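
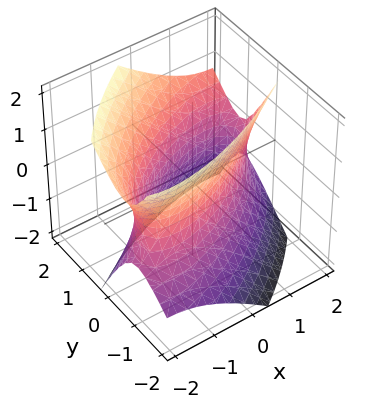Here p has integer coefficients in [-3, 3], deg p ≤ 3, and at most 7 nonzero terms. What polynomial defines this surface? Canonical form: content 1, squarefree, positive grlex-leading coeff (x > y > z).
x^2 - 2*x*y + 2*y^2 - y*z - z^2 - 2

First, degree: a generic line meets the surface in up to 2 points, so deg p = 2.
Then, from the visible intercepts: among the integer gridlines, it crosses the y-axis at y ∈ {-1, 1}; the surface avoids every integer z-axis point in the box.
Finally, putting this together gives p.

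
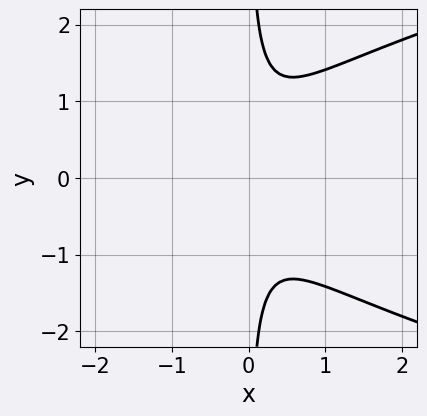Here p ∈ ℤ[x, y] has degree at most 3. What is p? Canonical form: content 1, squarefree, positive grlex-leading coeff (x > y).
deg p = 3. A generic line meets the curve in up to 3 points.
Symmetries: the y ↦ −y reflection is a symmetry, so y appears only in even powers.
From the visible intercepts: the curve avoids every integer y-axis point in the box; the curve avoids every integer x-axis point in the box.
Fitting integer coefficients to these (and the overall shape) gives p.

2*x*y^2 - 3*x^2 - 1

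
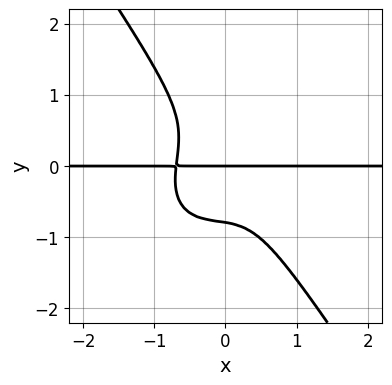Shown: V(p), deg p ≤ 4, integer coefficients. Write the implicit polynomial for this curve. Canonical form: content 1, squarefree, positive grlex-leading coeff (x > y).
1. Degree: the shape is more complex than any degree-3 curve, so deg p = 4.
2. Observable constraints: the visible x-axis segment lies entirely on the curve; it meets the y-axis at y = 0 (among the integer gridlines).
3. Putting this together gives p.

3*x^3*y - x^2*y^2 + x*y^3 + 2*y^4 + y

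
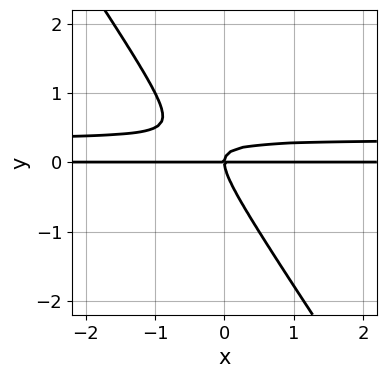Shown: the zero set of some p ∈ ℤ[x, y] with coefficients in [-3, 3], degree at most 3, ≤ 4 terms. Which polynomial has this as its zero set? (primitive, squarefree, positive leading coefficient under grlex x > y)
(a) Degree: no degree-2 curve has this shape, so deg p = 3.
(b) Checking where it meets the axes: it crosses the y-axis at the gridline y = 0; the visible x-axis segment lies entirely on the curve.
(c) Putting this together gives p.

3*x*y^2 + 2*y^3 - x*y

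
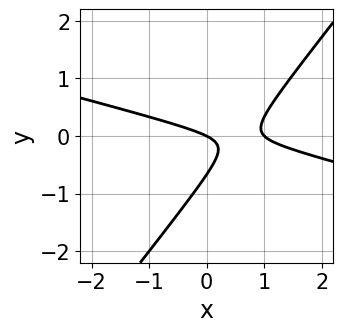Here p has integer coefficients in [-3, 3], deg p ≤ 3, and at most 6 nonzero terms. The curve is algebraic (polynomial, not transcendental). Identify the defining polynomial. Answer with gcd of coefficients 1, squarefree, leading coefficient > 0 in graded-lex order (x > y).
x^2 + 3*x*y - 3*y^2 - x - 2*y

1. The degree is 2 — no degree-1 curve has this shape.
2. Reading off the gridlines: it meets the y-axis at y = 0 (among the integer gridlines); the x-axis gridline crossings are at x ∈ {0, 1}.
3. Fitting integer coefficients to these (and the overall shape) gives p.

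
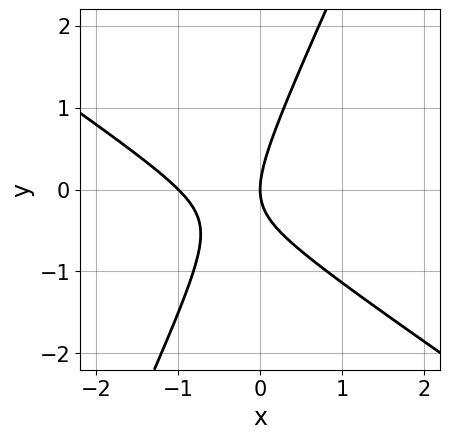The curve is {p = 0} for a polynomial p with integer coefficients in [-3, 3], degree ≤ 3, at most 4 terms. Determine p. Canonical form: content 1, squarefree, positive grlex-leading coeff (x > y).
3*x^2 + 3*x*y - 2*y^2 + 3*x

(a) deg p = 2. The shape is more complex than any degree-1 curve.
(b) From the visible intercepts: the x-axis gridline crossings are at x ∈ {-1, 0}; it crosses the y-axis at the gridline y = 0.
(c) The integer polynomial consistent with all of this is the stated p.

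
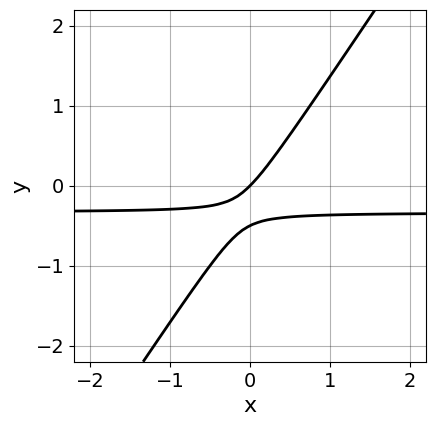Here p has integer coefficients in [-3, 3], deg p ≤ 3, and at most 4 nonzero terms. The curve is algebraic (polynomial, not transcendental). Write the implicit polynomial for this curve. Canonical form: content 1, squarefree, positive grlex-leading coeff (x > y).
3*x*y - 2*y^2 + x - y

First, the degree is 2 — no degree-1 curve has this shape.
Next, against the integer gridlines: it crosses the y-axis at the gridline y = 0; one x-axis crossing is at x = 0.
Finally, assembling these constraints gives the stated polynomial.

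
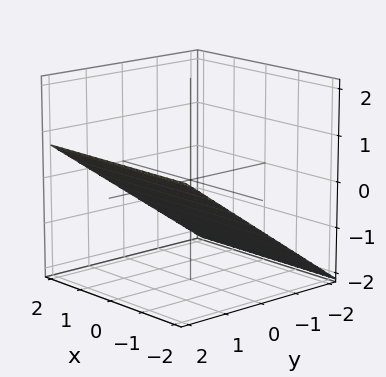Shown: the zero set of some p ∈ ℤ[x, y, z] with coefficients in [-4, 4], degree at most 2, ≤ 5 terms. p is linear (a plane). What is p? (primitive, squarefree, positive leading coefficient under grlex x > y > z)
2*y - 3*z - 2

(a) The degree is 1 — the surface is flat (a plane).
(b) Observable constraints: the surface avoids every integer x-axis point in the box; it crosses the y-axis at the gridline y = 1.
(c) Solving for integer coefficients yields p as stated.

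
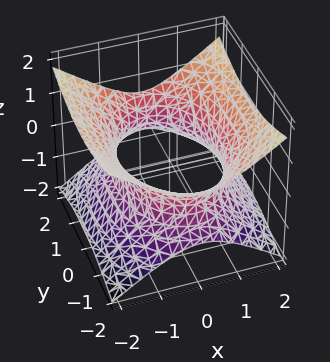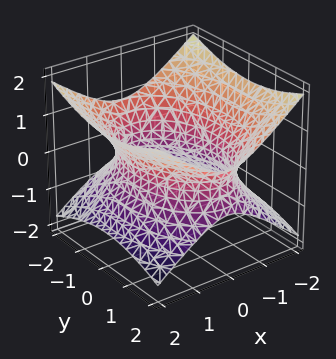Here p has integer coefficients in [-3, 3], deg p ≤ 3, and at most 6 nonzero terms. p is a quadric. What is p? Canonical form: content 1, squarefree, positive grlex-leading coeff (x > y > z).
The degree is 2 — an hourglass — one-sheet hyperboloid; a quadric.
Symmetries: mirror symmetry y ↦ −y ⇒ only even powers of y; mirror symmetry z ↦ −z ⇒ only even powers of z; mirror symmetry x ↦ −x ⇒ only even powers of x.
Checking where it meets the axes: it misses every integer gridline on the z-axis.
Assembling these constraints gives the stated polynomial.

2*x^2 + y^2 - 3*z^2 - 3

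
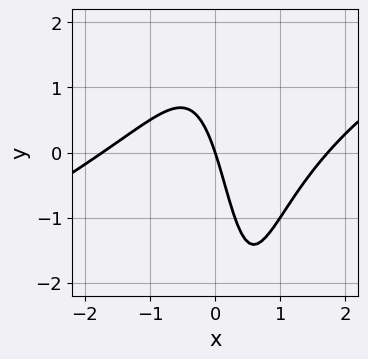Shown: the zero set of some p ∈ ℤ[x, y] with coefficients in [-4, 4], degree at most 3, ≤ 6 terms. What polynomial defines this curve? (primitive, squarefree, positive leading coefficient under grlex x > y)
First, degree: no degree-2 curve has this shape, so deg p = 3.
Next, observable constraints: it meets the y-axis at y = 0 (among the integer gridlines); it meets the x-axis at x = 0 (among the integer gridlines).
Finally, matching integer coefficients to the picture gives p.

x^3 - 2*x^2*y + x*y - 3*x - y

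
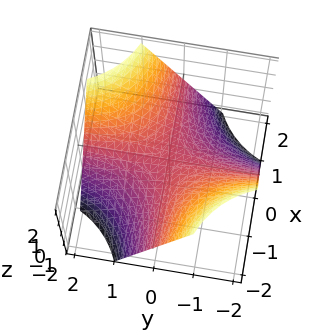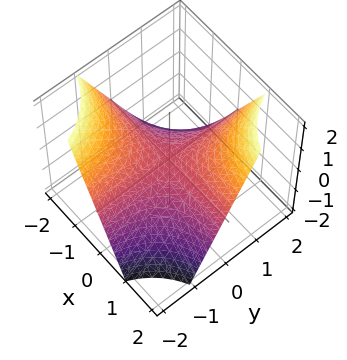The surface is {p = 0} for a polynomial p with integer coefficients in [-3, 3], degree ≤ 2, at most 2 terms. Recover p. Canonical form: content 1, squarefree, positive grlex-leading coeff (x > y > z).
First, degree: a saddle surface; a quadric, so deg p = 2.
Next, against the integer gridlines: every point of the x-axis in the box is on the surface; every point of the y-axis in the box is on the surface; it meets the z-axis at z = 0 (among the integer gridlines).
Finally, fitting integer coefficients to these (and the overall shape) gives p.

x*y - z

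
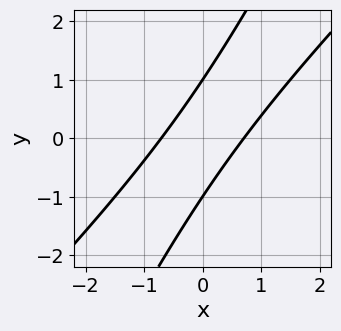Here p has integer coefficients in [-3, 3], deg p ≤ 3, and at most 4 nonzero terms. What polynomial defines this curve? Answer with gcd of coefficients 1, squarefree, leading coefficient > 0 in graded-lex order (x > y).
1. Degree: the shape is more complex than any degree-1 curve, so deg p = 2.
2. From the axis intercepts and sections: the y-axis gridline crossings are at y ∈ {-1, 1}.
3. Together with the visible shape, these determine p as stated.

2*x^2 - 3*x*y + y^2 - 1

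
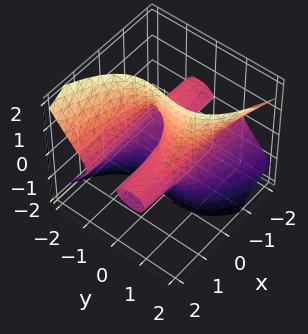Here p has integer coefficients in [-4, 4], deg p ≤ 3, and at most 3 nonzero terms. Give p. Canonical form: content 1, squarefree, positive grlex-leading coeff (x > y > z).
3*x*z^2 + 2*y^3 - 2*y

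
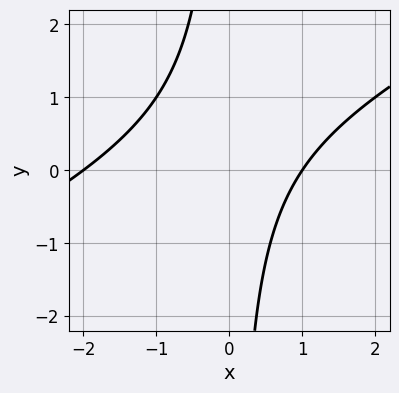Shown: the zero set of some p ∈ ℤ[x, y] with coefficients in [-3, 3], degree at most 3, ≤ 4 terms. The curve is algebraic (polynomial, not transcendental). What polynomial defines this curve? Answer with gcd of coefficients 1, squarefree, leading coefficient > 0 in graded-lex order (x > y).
(a) Degree: no degree-1 curve has this shape, so deg p = 2.
(b) Checking where it meets the axes: the x-axis gridline crossings are at x ∈ {-2, 1}; no y-intercept at any integer in the box.
(c) These observations pin down the coefficients.

x^2 - 2*x*y + x - 2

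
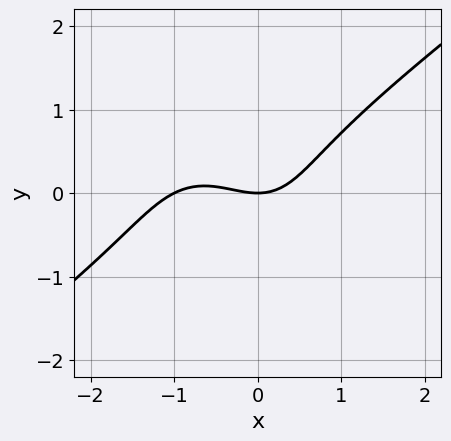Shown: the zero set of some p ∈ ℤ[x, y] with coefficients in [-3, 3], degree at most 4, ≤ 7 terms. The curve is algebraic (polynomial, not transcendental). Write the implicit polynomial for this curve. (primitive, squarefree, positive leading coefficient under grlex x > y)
2*x^3 - x^2*y - 3*y^3 + 2*x^2 - 3*y

The degree is 3 — no degree-2 curve has this shape.
Observable constraints: among the integer gridlines, it crosses the x-axis at x ∈ {-1, 0}; it crosses the y-axis at the gridline y = 0.
Fitting integer coefficients to these (and the overall shape) gives p.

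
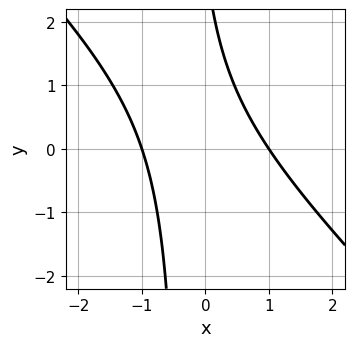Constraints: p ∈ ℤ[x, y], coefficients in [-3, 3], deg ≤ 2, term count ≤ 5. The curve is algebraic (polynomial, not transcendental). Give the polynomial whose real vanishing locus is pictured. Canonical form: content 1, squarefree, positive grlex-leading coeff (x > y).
3*x^2 + 3*x*y + y - 3

1. deg p = 2. The shape is more complex than any degree-1 curve.
2. Against the integer gridlines: the x-axis gridline crossings are at x ∈ {-1, 1}; it misses every integer gridline on the y-axis.
3. The integer polynomial consistent with all of this is the stated p.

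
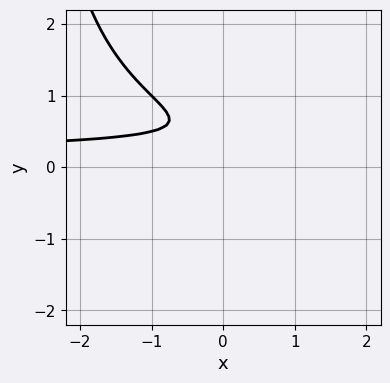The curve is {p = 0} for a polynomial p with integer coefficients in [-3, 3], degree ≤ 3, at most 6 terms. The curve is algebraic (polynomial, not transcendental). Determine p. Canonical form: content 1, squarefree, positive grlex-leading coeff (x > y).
x*y^2 + 3*y^2 - 3*y + 1

1. Degree: the shape is more complex than any degree-2 curve, so deg p = 3.
2. Reading off the gridlines: no x-intercept at any integer in the box; no y-intercept at any integer in the box.
3. These observations pin down the coefficients.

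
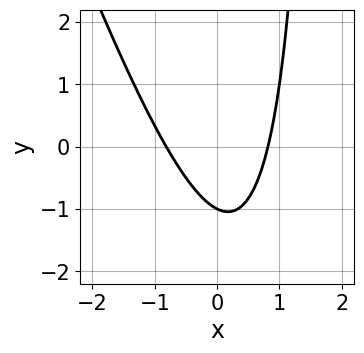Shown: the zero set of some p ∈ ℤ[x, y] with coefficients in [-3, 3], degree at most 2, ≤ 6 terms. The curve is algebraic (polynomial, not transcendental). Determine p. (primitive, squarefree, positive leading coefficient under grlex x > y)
First, the degree is 2 — a generic line meets the curve in up to 2 points.
Then, against the integer gridlines: it meets the y-axis at y = -1 (among the integer gridlines).
Finally, solving for integer coefficients yields p as stated.

3*x^2 + x*y - 2*y - 2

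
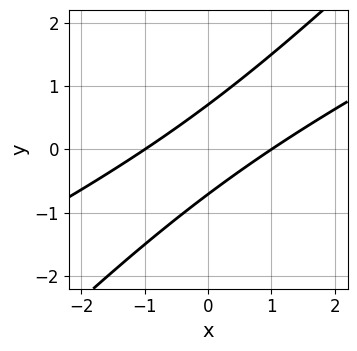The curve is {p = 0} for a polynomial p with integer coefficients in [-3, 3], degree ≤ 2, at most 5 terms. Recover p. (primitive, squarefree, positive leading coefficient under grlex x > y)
(a) Degree: the shape is more complex than any degree-1 curve, so deg p = 2.
(b) Checking where it meets the axes: among the integer gridlines, it crosses the x-axis at x ∈ {-1, 1}.
(c) Fitting integer coefficients to these (and the overall shape) gives p.

x^2 - 3*x*y + 2*y^2 - 1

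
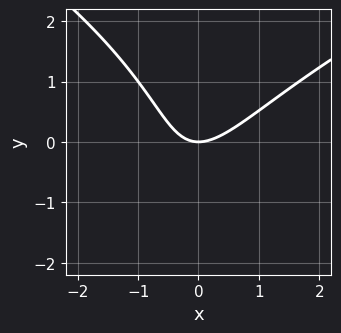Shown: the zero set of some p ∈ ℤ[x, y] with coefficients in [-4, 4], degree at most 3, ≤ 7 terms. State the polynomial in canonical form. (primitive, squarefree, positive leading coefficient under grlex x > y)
y^3 - 3*x^2 + 2*x*y + y^2 + 3*y

First, the degree is 3 — a generic line meets the curve in up to 3 points.
Then, from the visible intercepts: it crosses the y-axis at the gridline y = 0; it crosses the x-axis at the gridline x = 0.
Finally, assembling these constraints gives the stated polynomial.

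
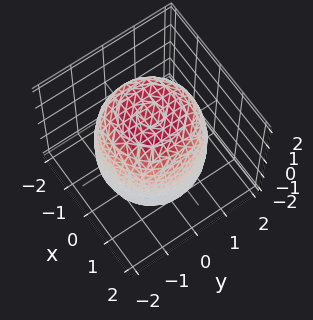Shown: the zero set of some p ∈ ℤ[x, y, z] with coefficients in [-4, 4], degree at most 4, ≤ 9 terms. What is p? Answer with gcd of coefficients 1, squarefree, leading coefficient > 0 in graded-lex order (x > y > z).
x^4 + 2*x^2*y^2 + y^4 - x^2 - y^2 + z^2 - 3

(a) The degree is 4 — the shape is more complex than any degree-3 surface.
(b) Symmetries: rotational symmetry about the z-axis ⇒ p depends on x, y only through x² + y².
(c) Against the integer gridlines: a circular section at z = 1 has radius between 1 and 2.
(d) Fitting integer coefficients to these (and the overall shape) gives p.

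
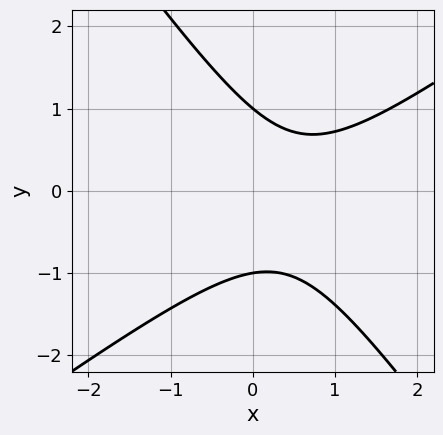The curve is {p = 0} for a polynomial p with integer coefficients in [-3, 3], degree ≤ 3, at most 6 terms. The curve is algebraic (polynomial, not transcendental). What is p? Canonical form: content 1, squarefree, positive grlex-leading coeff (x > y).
3*x^2 - 2*x*y - 3*y^2 - 3*x + 3

1. deg p = 2.
2. Reading off the gridlines: the y-axis gridline crossings are at y ∈ {-1, 1}; it misses every integer gridline on the x-axis.
3. These observations pin down the coefficients.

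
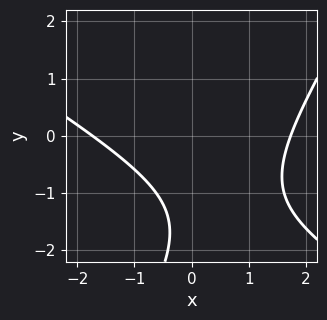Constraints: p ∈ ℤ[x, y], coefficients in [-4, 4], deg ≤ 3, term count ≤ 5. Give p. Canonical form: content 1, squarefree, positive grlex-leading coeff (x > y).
x^2 + x*y - y^2 - 3*y - 3

The degree is 2 — the shape is more complex than any degree-1 curve.
Observable constraints: it misses every integer gridline on the y-axis.
The integer polynomial consistent with all of this is the stated p.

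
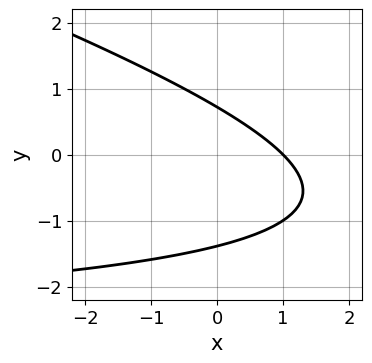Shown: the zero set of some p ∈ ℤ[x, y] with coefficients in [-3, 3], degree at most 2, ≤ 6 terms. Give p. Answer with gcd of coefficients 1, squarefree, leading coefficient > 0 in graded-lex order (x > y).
1. deg p = 2. No degree-1 curve has this shape.
2. Reading off the gridlines: one x-axis crossing is at x = 1.
3. The integer polynomial consistent with all of this is the stated p.

x*y + 3*y^2 + 3*x + 2*y - 3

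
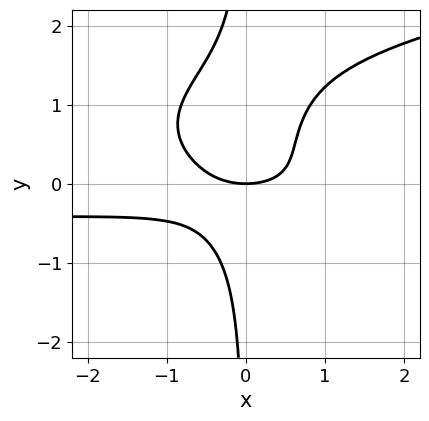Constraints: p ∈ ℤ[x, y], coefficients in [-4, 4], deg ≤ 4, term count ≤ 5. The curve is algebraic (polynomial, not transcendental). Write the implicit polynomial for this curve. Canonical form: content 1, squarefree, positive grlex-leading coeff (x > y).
First, the degree is 4 — the shape is more complex than any degree-3 curve.
Next, against the integer gridlines: it meets the y-axis at y = 0 (among the integer gridlines); it crosses the x-axis at the gridline x = 0.
Finally, solving for integer coefficients yields p as stated.

3*x*y^3 - 2*x^2*y - 3*x*y^2 - x^2 + 2*y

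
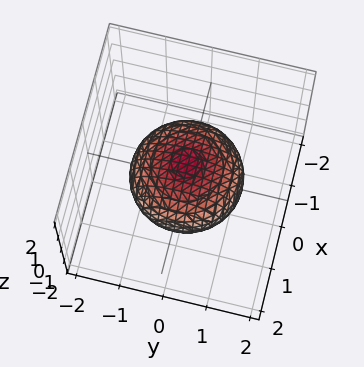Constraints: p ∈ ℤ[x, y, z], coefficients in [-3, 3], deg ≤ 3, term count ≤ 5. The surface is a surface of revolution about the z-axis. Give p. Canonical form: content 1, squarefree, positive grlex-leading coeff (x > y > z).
deg p = 2.
By symmetry, the z-axis is an axis of rotation, so x and y enter only as x² + y².
Reading off the gridlines: among the integer gridlines, it crosses the z-axis at z ∈ {-1, 1}; a circular section at z = 0 has radius between 1 and 2.
Matching integer coefficients to the picture gives p.

2*x^2 + 2*y^2 + 3*z^2 - 3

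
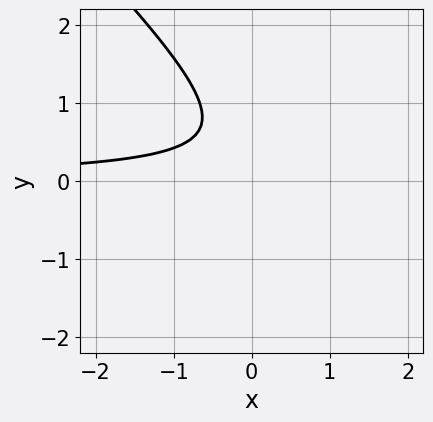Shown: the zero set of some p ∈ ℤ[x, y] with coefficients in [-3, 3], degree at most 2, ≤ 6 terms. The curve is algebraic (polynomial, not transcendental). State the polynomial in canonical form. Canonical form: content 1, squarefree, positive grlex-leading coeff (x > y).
1. The degree is 2 — a generic line meets the curve in up to 2 points.
2. From the axis intercepts and sections: the curve avoids every integer y-axis point in the box; no x-intercept at any integer in the box.
3. Together with the visible shape, these determine p as stated.

3*x*y + 3*y^2 - 3*y + 2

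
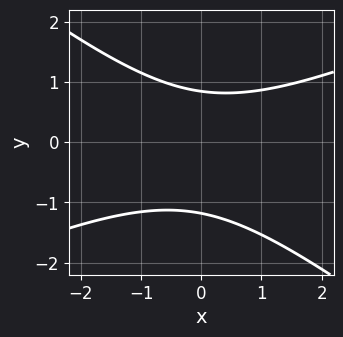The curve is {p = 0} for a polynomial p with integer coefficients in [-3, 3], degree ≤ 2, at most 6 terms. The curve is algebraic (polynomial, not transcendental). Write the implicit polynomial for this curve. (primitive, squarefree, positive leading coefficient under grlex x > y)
x^2 - x*y - 3*y^2 - y + 3

1. Degree: the shape is more complex than any degree-1 curve, so deg p = 2.
2. Against the integer gridlines: no x-intercept at any integer in the box.
3. Together with the visible shape, these determine p as stated.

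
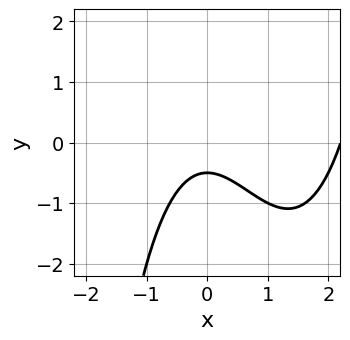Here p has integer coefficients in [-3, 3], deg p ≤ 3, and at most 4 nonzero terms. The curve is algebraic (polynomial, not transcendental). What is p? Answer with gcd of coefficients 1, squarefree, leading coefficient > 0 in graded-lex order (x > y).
x^3 - 2*x^2 - 2*y - 1

The degree is 3 — a generic line meets the curve in up to 3 points.
From the visible intercepts: no x-intercept at any integer in the box.
Matching integer coefficients to the picture gives p.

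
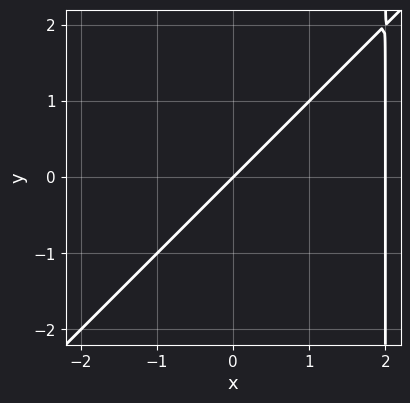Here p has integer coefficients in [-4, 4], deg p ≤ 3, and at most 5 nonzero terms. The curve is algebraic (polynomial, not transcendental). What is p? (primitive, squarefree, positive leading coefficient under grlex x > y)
(a) Degree: the shape is more complex than any degree-1 curve, so deg p = 2.
(b) Observable constraints: it meets the y-axis at y = 0 (among the integer gridlines); among the integer gridlines, it crosses the x-axis at x ∈ {0, 2}.
(c) Putting this together gives p.

x^2 - x*y - 2*x + 2*y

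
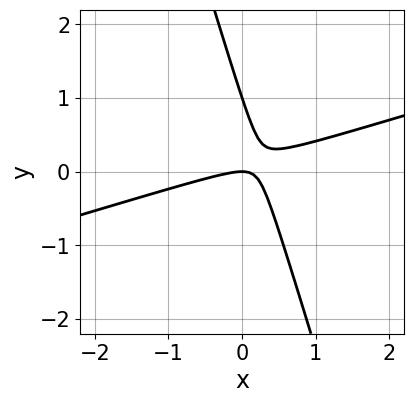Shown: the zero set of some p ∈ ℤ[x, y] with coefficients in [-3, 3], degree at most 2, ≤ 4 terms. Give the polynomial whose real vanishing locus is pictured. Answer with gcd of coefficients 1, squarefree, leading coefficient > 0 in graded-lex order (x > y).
x^2 - 3*x*y - y^2 + y

The degree is 2 — a generic line meets the curve in up to 2 points.
Observable constraints: among the integer gridlines, it crosses the y-axis at y ∈ {0, 1}; it crosses the x-axis at the gridline x = 0.
Fitting integer coefficients to these (and the overall shape) gives p.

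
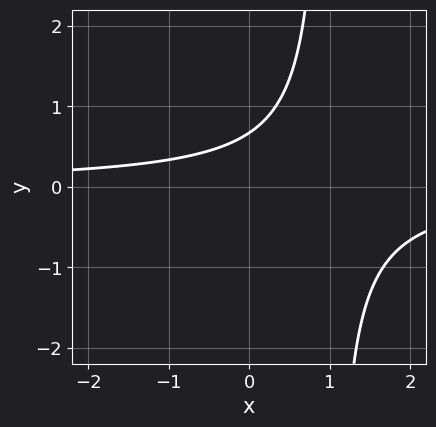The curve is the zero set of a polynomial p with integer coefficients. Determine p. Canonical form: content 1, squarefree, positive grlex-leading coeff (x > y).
The degree is 2 — no degree-1 curve has this shape.
From the visible intercepts: the curve avoids every integer x-axis point in the box.
Putting this together gives p.

3*x*y - 3*y + 2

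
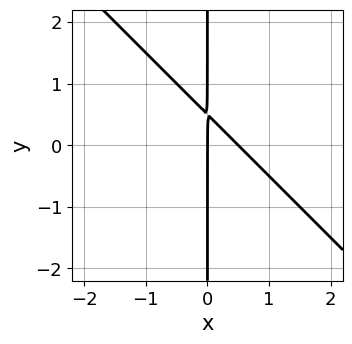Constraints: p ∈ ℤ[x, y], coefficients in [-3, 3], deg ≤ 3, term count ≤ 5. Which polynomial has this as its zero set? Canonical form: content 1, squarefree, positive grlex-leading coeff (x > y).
2*x^2 + 2*x*y - x

(a) Degree: the shape is more complex than any degree-1 curve, so deg p = 2.
(b) From the axis intercepts and sections: one x-axis crossing is at x = 0; every point of the y-axis in the box is on the curve.
(c) Assembling these constraints gives the stated polynomial.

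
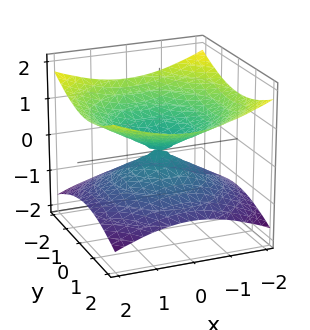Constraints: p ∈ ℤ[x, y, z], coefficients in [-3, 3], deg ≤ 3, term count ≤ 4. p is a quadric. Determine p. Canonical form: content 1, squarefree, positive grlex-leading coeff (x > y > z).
deg p = 2. A double cone through the origin; a quadric.
Symmetries: it's symmetric under z → −z, forcing even powers of z; every cross-section ⟂ z is a circle, so x, y appear only via x² + y².
Observable constraints: one z-axis crossing is at z = 0; a circular section at z = 1 has radius between 1 and 2; one x-axis crossing is at x = 0.
The integer polynomial consistent with all of this is the stated p.

x^2 + y^2 - 3*z^2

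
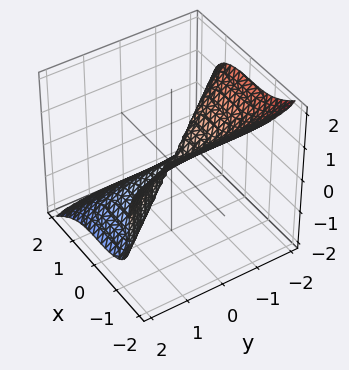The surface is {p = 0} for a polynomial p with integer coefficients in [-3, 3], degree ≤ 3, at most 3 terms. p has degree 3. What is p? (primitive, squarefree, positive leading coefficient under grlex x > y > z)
First, deg p = 3.
Next, reading off the gridlines: it meets the y-axis at y = 0 (among the integer gridlines); it meets the x-axis at x = 0 (among the integer gridlines); it crosses the z-axis at the gridline z = 0.
Finally, fitting integer coefficients to these (and the overall shape) gives p.

3*x^3 + y^3 + 3*z^3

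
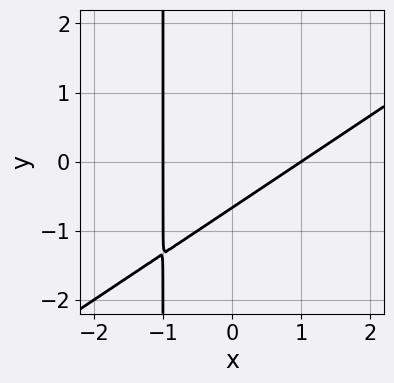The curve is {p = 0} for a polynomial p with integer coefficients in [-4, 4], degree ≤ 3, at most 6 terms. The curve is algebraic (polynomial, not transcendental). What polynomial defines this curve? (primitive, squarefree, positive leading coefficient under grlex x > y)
1. The degree is 2 — the shape is more complex than any degree-1 curve.
2. From the axis intercepts and sections: among the integer gridlines, it crosses the x-axis at x ∈ {-1, 1}.
3. The integer polynomial consistent with all of this is the stated p.

2*x^2 - 3*x*y - 3*y - 2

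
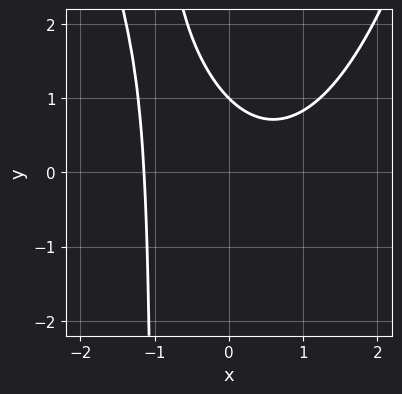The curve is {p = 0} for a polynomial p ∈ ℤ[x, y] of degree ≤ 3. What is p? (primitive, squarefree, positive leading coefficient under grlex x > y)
First, the degree is 3 — no degree-2 curve has this shape.
Next, reading off the gridlines: it crosses the y-axis at the gridline y = 1.
Finally, these observations pin down the coefficients.

2*x^3 - 3*x*y - 3*y + 3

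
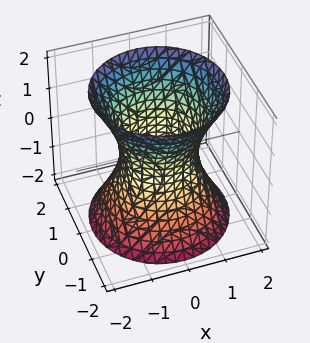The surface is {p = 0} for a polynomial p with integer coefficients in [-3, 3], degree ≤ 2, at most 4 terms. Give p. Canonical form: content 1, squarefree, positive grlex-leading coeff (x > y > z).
deg p = 2. An hourglass — one-sheet hyperboloid; a quadric.
Symmetries: it's symmetric under z → −z, forcing even powers of z; the surface is invariant under rotation about z: p = q(x² + y², z).
Reading off the gridlines: among the integer gridlines, it crosses the x-axis at x ∈ {-1, 1}; a circular section at z = 0 has radius exactly 1.
Solving for integer coefficients yields p as stated. Check: (0, -1, 0) on the y-axis lies on the surface, and p(0, -1, 0) = 0. ✓

2*x^2 + 2*y^2 - z^2 - 2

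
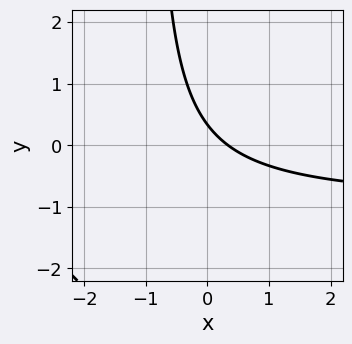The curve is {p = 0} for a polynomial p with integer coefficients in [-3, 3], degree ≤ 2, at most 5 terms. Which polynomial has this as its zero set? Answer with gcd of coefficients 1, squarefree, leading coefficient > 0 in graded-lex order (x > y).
3*x*y + 3*x + 3*y - 1

1. The degree is 2 — a generic line meets the curve in up to 2 points.
2. Putting this together gives p.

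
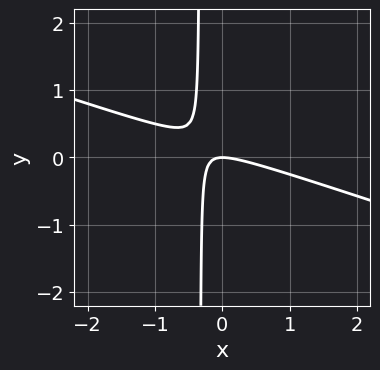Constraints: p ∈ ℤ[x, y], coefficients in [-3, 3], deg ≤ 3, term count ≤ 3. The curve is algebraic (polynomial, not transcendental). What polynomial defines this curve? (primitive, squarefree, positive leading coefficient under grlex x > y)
x^2 + 3*x*y + y

First, deg p = 2.
Next, checking where it meets the axes: it crosses the x-axis at the gridline x = 0; one y-axis crossing is at y = 0.
Finally, the integer polynomial consistent with all of this is the stated p.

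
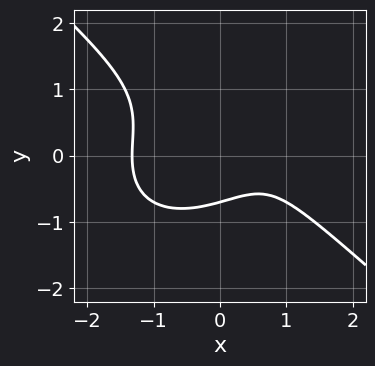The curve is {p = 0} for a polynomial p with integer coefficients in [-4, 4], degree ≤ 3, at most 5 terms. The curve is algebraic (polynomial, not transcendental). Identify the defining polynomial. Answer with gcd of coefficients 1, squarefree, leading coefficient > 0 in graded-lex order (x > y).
First, deg p = 3.
Finally, putting this together gives p.

2*x^3 + 3*y^3 - 2*y^2 - 2*x + 2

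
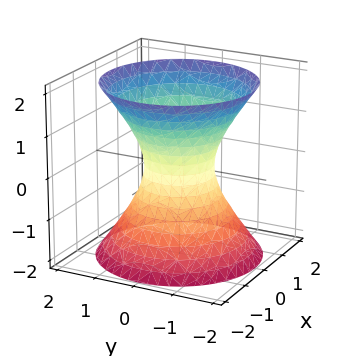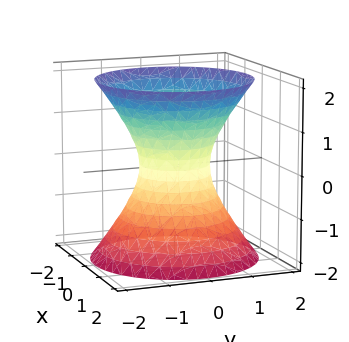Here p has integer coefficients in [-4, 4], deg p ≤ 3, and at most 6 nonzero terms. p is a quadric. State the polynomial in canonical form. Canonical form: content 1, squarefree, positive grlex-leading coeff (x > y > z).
First, degree: an hourglass — one-sheet hyperboloid; a quadric, so deg p = 2.
Next, by symmetry, the z-axis is an axis of rotation, so x and y enter only as x² + y²; the z ↦ −z reflection is a symmetry, so z appears only in even powers.
Then, reading off the gridlines: the surface avoids every integer z-axis point in the box; a circular section at z = -1 has radius between 1 and 2.
Finally, assembling these constraints gives the stated polynomial.

3*x^2 + 3*y^2 - 2*z^2 - 2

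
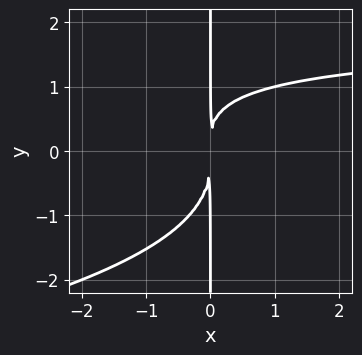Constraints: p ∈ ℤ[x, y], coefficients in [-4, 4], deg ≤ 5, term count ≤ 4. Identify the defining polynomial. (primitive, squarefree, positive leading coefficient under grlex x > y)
1. deg p = 4. A generic line meets the curve in up to 4 points.
2. Observable constraints: the visible y-axis segment lies entirely on the curve.
3. Matching integer coefficients to the picture gives p.

x*y^3 + x^2*y - 2*x^2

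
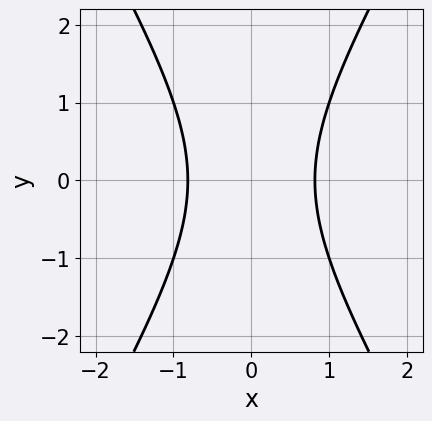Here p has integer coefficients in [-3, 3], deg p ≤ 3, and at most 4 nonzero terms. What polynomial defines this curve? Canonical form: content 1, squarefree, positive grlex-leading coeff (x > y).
First, deg p = 2.
Next, symmetries: mirror symmetry y ↦ −y ⇒ only even powers of y; it's symmetric under x → −x, forcing even powers of x.
Then, from the axis intercepts and sections: no y-intercept at any integer in the box.
Finally, putting this together gives p.

3*x^2 - y^2 - 2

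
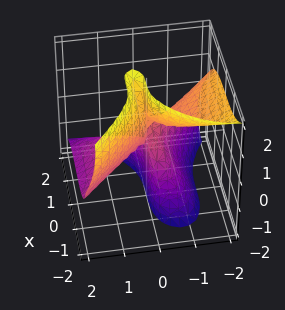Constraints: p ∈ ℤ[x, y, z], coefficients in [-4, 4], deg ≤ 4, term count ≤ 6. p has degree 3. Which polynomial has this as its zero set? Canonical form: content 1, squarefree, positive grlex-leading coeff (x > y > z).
2*x^3 + 2*y^3 + 3*y^2*z - 2*y*z^2 + 2*y*z

1. Degree: no degree-2 surface has this shape, so deg p = 3.
2. From the visible intercepts: it crosses the y-axis at the gridline y = 0; every point of the z-axis in the box is on the surface; one x-axis crossing is at x = 0.
3. These observations pin down the coefficients.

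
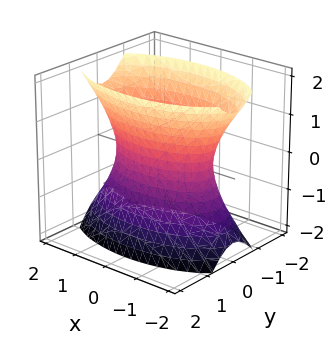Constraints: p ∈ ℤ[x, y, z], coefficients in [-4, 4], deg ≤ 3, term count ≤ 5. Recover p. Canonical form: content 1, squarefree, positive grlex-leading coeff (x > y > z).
First, the degree is 2 — an hourglass — one-sheet hyperboloid; a quadric.
Next, symmetries: it's symmetric under z → −z, forcing even powers of z; it's symmetric under y → −y, forcing even powers of y; mirror symmetry x ↦ −x ⇒ only even powers of x.
Then, from the axis intercepts and sections: it misses every integer gridline on the z-axis.
Finally, the integer polynomial consistent with all of this is the stated p.

x^2 + 3*y^2 - z^2 - 2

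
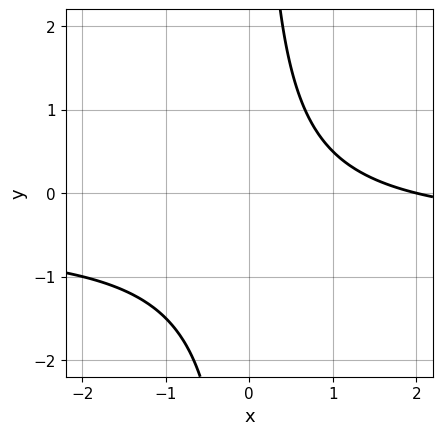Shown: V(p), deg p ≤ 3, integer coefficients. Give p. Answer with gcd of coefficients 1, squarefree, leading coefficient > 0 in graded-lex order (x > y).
2*x*y + x - 2

(a) deg p = 2. No degree-1 curve has this shape.
(b) Reading off the gridlines: the curve avoids every integer y-axis point in the box; one x-axis crossing is at x = 2.
(c) These observations pin down the coefficients.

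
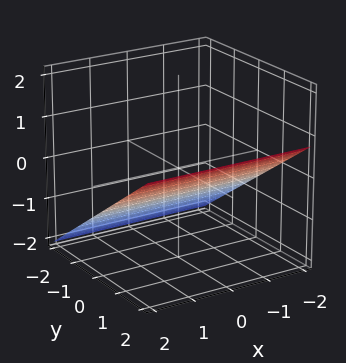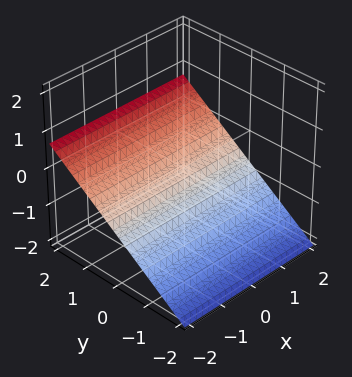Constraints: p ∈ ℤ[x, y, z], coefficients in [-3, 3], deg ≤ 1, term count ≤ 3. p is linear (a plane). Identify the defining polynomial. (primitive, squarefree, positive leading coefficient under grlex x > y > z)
First, degree: the surface is flat (a plane), so deg p = 1.
Then, against the integer gridlines: it misses every integer gridline on the x-axis; it meets the y-axis at y = 1 (among the integer gridlines).
Finally, the integer polynomial consistent with all of this is the stated p.

2*y - 3*z - 2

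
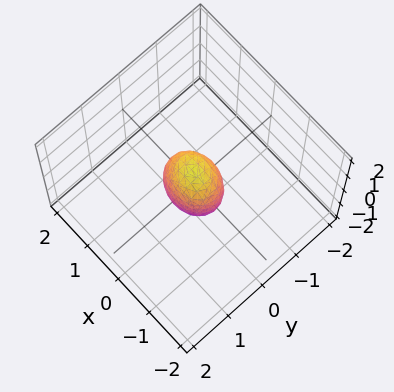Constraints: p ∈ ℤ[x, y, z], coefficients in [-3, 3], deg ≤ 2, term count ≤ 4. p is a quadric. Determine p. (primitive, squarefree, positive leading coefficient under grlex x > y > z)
2*x^2 + 3*y^2 + z^2 - 1

(a) The degree is 2 — bounded and convex; a quadric.
(b) Symmetries: the x ↦ −x reflection is a symmetry, so x appears only in even powers; the y ↦ −y reflection is a symmetry, so y appears only in even powers; the z ↦ −z reflection is a symmetry, so z appears only in even powers.
(c) From the axis intercepts and sections: the z-axis gridline crossings are at z ∈ {-1, 1}.
(d) Matching integer coefficients to the picture gives p.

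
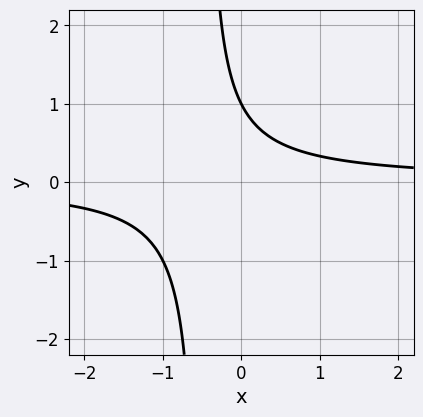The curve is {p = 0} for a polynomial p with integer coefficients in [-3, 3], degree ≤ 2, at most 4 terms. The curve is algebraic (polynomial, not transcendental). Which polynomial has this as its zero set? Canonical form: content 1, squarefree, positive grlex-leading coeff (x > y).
2*x*y + y - 1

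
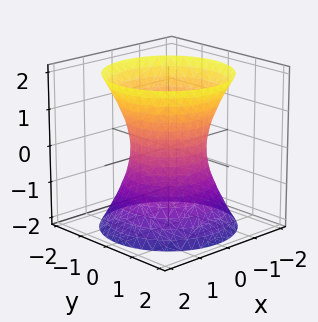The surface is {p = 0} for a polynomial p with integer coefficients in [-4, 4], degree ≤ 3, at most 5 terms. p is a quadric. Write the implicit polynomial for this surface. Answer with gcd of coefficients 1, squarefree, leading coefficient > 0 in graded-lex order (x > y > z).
2*x^2 + 2*y^2 - z^2 - 2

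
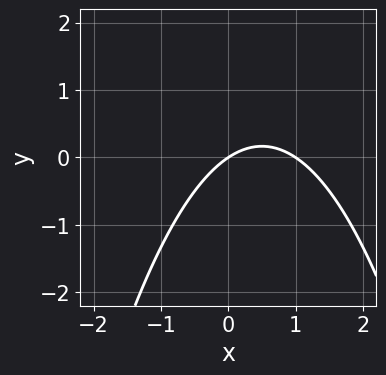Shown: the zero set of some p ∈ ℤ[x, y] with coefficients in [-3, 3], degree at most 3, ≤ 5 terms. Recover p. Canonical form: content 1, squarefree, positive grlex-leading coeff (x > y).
deg p = 2. A generic line meets the curve in up to 2 points.
Against the integer gridlines: the x-axis gridline crossings are at x ∈ {0, 1}; it crosses the y-axis at the gridline y = 0.
Putting this together gives p.

2*x^2 - 2*x + 3*y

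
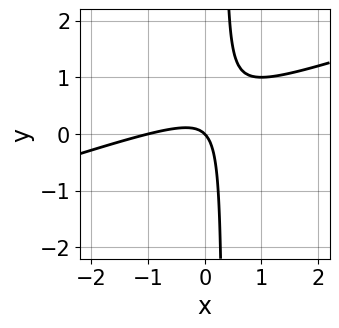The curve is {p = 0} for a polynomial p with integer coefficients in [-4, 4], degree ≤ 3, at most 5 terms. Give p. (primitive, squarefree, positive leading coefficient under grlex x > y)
(a) Degree: no degree-1 curve has this shape, so deg p = 2.
(b) Checking where it meets the axes: one y-axis crossing is at y = 0; among the integer gridlines, it crosses the x-axis at x ∈ {-1, 0}.
(c) Together with the visible shape, these determine p as stated.

x^2 - 3*x*y + x + y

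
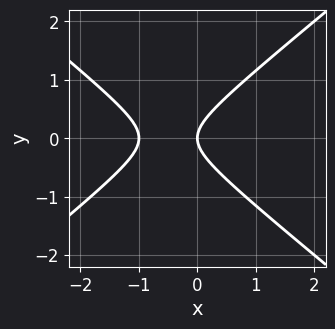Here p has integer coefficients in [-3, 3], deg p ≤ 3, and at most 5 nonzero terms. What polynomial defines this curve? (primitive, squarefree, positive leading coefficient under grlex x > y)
2*x^2 - 3*y^2 + 2*x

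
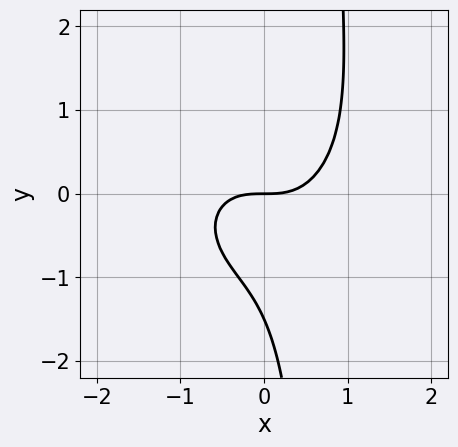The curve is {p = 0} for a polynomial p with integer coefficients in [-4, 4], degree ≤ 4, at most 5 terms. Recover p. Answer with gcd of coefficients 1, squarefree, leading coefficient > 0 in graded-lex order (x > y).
3*x^3 + 3*x*y^2 - 2*y^2 - 3*y

(a) Degree: a generic line meets the curve in up to 3 points, so deg p = 3.
(b) From the visible intercepts: one x-axis crossing is at x = 0; it crosses the y-axis at the gridline y = 0.
(c) Matching integer coefficients to the picture gives p.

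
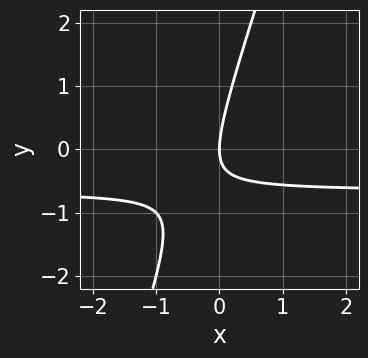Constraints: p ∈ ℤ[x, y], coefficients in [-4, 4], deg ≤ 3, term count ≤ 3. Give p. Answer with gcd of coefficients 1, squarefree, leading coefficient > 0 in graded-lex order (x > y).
The degree is 2 — the shape is more complex than any degree-1 curve.
Checking where it meets the axes: one x-axis crossing is at x = 0; it meets the y-axis at y = 0 (among the integer gridlines).
Assembling these constraints gives the stated polynomial.

3*x*y - y^2 + 2*x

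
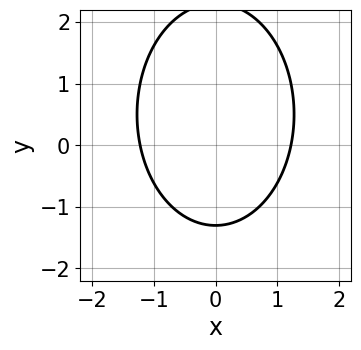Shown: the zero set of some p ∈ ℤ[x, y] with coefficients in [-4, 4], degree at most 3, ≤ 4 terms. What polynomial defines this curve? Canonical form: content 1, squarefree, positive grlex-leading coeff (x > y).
(a) The degree is 2 — the shape is more complex than any degree-1 curve.
(b) Symmetries: it's symmetric under x → −x, forcing even powers of x.
(c) These observations pin down the coefficients.

2*x^2 + y^2 - y - 3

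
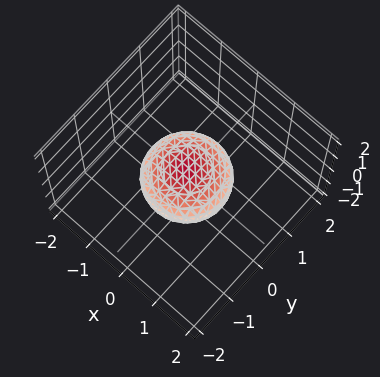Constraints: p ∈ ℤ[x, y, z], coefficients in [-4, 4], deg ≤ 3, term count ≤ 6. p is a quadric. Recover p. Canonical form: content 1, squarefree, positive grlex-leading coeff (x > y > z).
x^2 + y^2 + 2*z^2 - 1

(a) The degree is 2 — bounded and convex; a quadric.
(b) Symmetries: the surface is invariant under rotation about z: p = q(x² + y², z); mirror symmetry z ↦ −z ⇒ only even powers of z.
(c) From the visible intercepts: among the integer gridlines, it crosses the x-axis at x ∈ {-1, 1}; a circular section at z = 0 has radius exactly 1.
(d) Putting this together gives p.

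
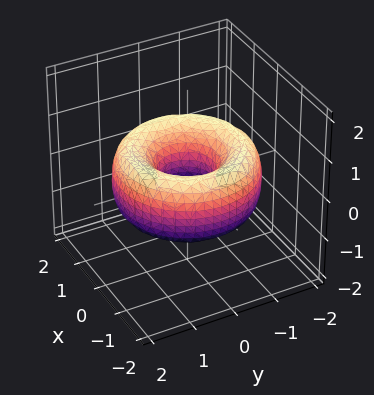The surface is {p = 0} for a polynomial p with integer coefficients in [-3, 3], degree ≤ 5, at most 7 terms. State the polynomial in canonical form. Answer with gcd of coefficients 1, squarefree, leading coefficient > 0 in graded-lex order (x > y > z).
x^4 + 2*x^2*y^2 + y^4 - 3*x^2 - 3*y^2 + 2*z^2 + 1

Degree: a generic line meets the surface in up to 4 points, so deg p = 4.
Symmetries: rotational symmetry about the z-axis ⇒ p depends on x, y only through x² + y².
Against the integer gridlines: it misses every integer gridline on the z-axis; a circular section at z = 0 has radius between 0 and 1.
Fitting integer coefficients to these (and the overall shape) gives p.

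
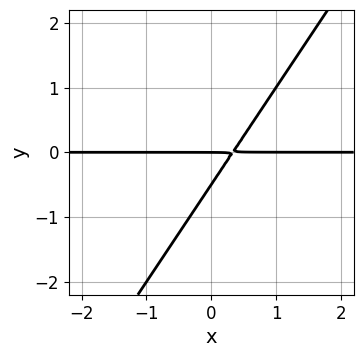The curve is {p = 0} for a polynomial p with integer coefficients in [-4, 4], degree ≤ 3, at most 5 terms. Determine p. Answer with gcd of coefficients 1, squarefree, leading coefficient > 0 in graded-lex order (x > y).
1. Degree: a generic line meets the curve in up to 2 points, so deg p = 2.
2. Checking where it meets the axes: one y-axis crossing is at y = 0; every point of the x-axis in the box is on the curve.
3. These observations pin down the coefficients.

3*x*y - 2*y^2 - y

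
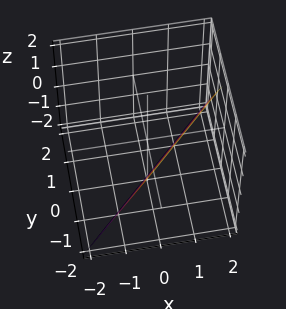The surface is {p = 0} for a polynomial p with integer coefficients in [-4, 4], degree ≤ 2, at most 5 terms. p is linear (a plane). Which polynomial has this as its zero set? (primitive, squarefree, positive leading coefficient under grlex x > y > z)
Degree: every cross-section is a straight line — this is a plane, so deg p = 1.
Checking where it meets the axes: it meets the z-axis at z = -2 (among the integer gridlines); it crosses the x-axis at the gridline x = 1.
Matching integer coefficients to the picture gives p. Check: (0, -1, 0) on the y-axis lies on the surface, and p(0, -1, 0) = 0. ✓

2*x - 2*y - z - 2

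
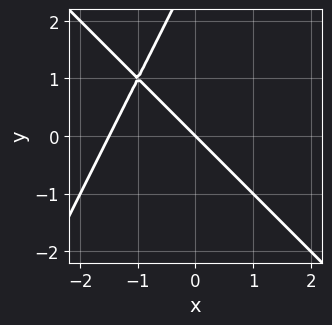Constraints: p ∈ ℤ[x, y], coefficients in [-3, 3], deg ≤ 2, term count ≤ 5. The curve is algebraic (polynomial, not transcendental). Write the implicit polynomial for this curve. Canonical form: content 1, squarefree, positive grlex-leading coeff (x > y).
2*x^2 + x*y - y^2 + 3*x + 3*y

First, the degree is 2 — no degree-1 curve has this shape.
Next, from the visible intercepts: it meets the x-axis at x = 0 (among the integer gridlines); it meets the y-axis at y = 0 (among the integer gridlines).
Finally, together with the visible shape, these determine p as stated.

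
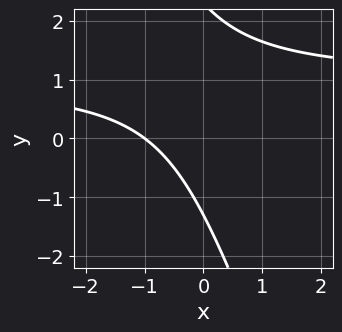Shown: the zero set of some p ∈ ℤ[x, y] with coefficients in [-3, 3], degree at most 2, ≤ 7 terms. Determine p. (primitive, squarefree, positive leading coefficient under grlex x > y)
3*x*y + y^2 - 3*x - y - 3

(a) Degree: a generic line meets the curve in up to 2 points, so deg p = 2.
(b) Reading off the gridlines: it meets the x-axis at x = -1 (among the integer gridlines).
(c) The integer polynomial consistent with all of this is the stated p.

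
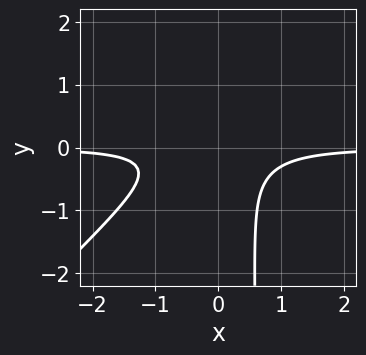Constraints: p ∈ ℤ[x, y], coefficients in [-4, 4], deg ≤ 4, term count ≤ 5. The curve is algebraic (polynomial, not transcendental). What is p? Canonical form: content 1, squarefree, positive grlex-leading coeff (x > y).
3*x^2*y - 3*x*y^2 + 2*y^2 + 1

(a) Degree: a generic line meets the curve in up to 3 points, so deg p = 3.
(b) From the visible intercepts: it misses every integer gridline on the y-axis; no x-intercept at any integer in the box.
(c) Putting this together gives p.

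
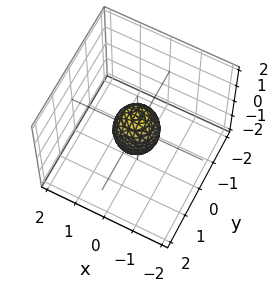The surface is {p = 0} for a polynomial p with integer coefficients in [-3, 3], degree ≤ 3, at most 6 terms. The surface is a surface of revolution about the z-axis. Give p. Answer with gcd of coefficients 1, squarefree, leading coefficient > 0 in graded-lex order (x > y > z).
2*x^2 + 2*y^2 + z^2 - 1

First, deg p = 2. A generic line meets the surface in up to 2 points.
Then, symmetries: rotational symmetry about the z-axis ⇒ p depends on x, y only through x² + y².
Next, checking where it meets the axes: the z-axis gridline crossings are at z ∈ {-1, 1}; a circular section at z = 0 has radius between 0 and 1.
Finally, together with the visible shape, these determine p as stated.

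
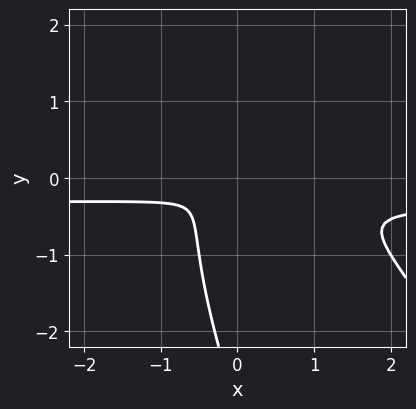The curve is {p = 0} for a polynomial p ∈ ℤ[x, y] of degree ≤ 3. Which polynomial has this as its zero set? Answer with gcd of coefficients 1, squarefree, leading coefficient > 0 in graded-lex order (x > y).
3*x^2*y + 3*x*y^2 + y^3 + x^2 + 3*y^2

deg p = 3. No degree-2 curve has this shape.
The integer polynomial consistent with all of this is the stated p.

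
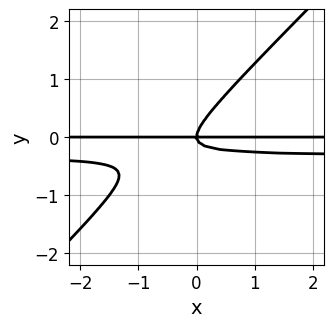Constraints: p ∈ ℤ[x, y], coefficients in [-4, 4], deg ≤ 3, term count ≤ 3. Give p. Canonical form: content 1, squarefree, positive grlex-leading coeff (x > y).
3*x*y^2 - 3*y^3 + x*y

1. The degree is 3 — no degree-2 curve has this shape.
2. From the visible intercepts: the visible x-axis segment lies entirely on the curve; one y-axis crossing is at y = 0.
3. Together with the visible shape, these determine p as stated.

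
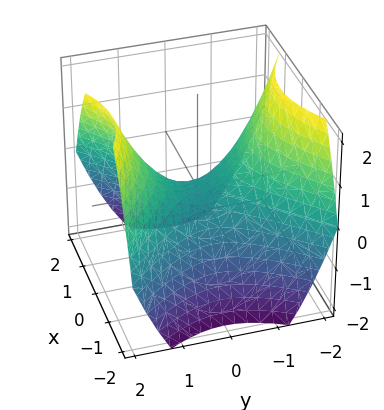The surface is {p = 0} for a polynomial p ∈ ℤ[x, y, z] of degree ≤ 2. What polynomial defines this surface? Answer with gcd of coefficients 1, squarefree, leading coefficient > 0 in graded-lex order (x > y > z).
First, the degree is 2 — a hyperbolic paraboloid; a quadric.
Then, symmetries: it's symmetric under x → −x, forcing even powers of x; the y ↦ −y reflection is a symmetry, so y appears only in even powers.
Next, against the integer gridlines: one y-axis crossing is at y = 0; one z-axis crossing is at z = 0; one x-axis crossing is at x = 0.
Finally, assembling these constraints gives the stated polynomial.

2*x^2 - 2*y^2 + 3*z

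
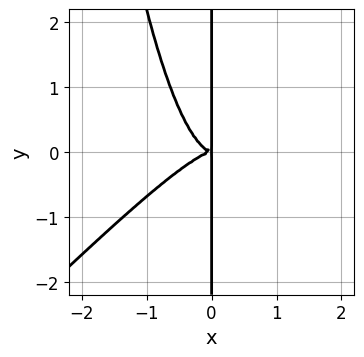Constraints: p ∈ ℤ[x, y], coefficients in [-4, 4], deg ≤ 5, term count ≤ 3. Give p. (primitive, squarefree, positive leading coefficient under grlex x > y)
3*x^4 - 3*x^3*y + 2*x*y^2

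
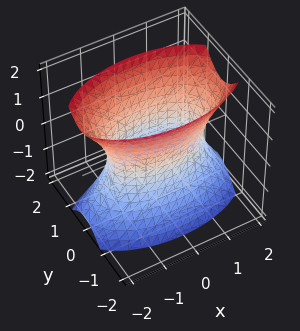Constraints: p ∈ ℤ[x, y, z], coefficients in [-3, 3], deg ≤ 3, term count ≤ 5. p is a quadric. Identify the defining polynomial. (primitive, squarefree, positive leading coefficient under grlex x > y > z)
1. Degree: one connected sheet with a waist; a quadric, so deg p = 2.
2. Symmetries: it's symmetric under z → −z, forcing even powers of z; the x ↦ −x reflection is a symmetry, so x appears only in even powers; it's symmetric under y → −y, forcing even powers of y.
3. Observable constraints: the surface avoids every integer z-axis point in the box.
4. Fitting integer coefficients to these (and the overall shape) gives p.

x^2 + 3*y^2 - z^2 - 2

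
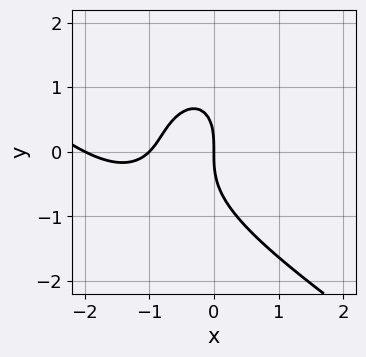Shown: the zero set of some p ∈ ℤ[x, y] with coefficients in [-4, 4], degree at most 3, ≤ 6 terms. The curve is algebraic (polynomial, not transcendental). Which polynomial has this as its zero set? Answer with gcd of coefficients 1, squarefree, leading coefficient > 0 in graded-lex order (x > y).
(a) The degree is 3 — the shape is more complex than any degree-2 curve.
(b) From the visible intercepts: among the integer gridlines, it crosses the x-axis at x ∈ {-2, -1, 0}; it meets the y-axis at y = 0 (among the integer gridlines).
(c) Putting this together gives p.

x^3 + x^2*y + y^3 + 3*x^2 + 2*x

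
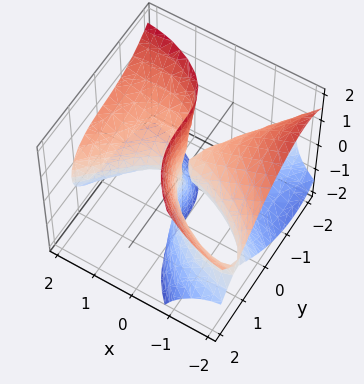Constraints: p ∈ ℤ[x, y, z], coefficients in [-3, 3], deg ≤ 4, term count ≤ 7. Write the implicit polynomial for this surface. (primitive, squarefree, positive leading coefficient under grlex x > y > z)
x^3 + x^2*y - 3*x*z^2 - 2*y^3 - 3*x*y

deg p = 3.
Against the integer gridlines: the visible z-axis segment lies entirely on the surface; it meets the y-axis at y = 0 (among the integer gridlines).
Fitting integer coefficients to these (and the overall shape) gives p.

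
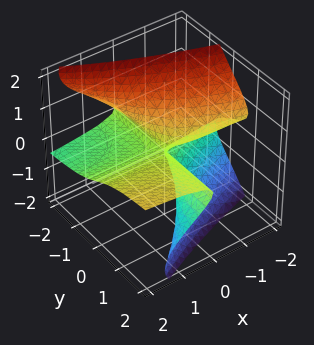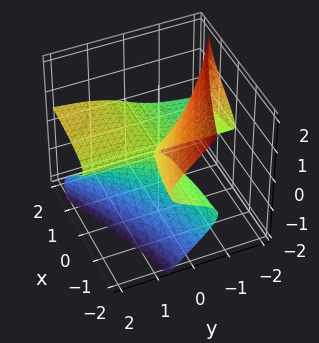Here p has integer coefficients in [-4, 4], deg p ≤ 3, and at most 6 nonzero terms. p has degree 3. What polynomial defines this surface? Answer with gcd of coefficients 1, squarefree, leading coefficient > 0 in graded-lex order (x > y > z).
3*y*z^2 + 2*z^3 - x*y + 2*x*z

The degree is 3 — the shape is more complex than any degree-2 surface.
Reading off the gridlines: one z-axis crossing is at z = 0; every point of the y-axis in the box is on the surface; the visible x-axis segment lies entirely on the surface.
Together with the visible shape, these determine p as stated.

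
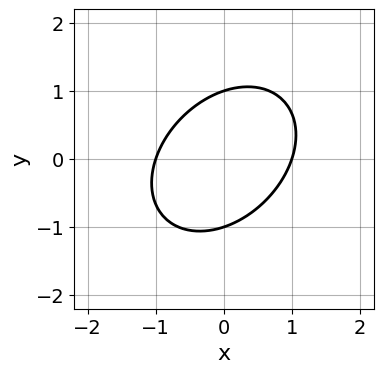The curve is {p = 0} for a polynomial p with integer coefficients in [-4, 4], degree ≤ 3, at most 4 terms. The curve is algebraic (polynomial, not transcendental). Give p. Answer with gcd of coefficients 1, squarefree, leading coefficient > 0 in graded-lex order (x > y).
3*x^2 - 2*x*y + 3*y^2 - 3

(a) deg p = 2. No degree-1 curve has this shape.
(b) From the axis intercepts and sections: among the integer gridlines, it crosses the x-axis at x ∈ {-1, 1}; the y-axis gridline crossings are at y ∈ {-1, 1}.
(c) Putting this together gives p.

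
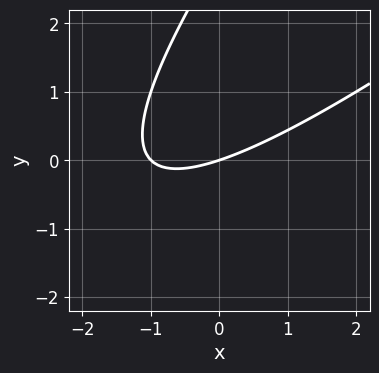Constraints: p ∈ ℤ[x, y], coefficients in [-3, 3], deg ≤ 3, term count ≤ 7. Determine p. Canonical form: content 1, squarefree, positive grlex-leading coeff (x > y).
x^2 - 2*x*y + y^2 + x - 3*y

(a) Degree: the shape is more complex than any degree-1 curve, so deg p = 2.
(b) From the visible intercepts: the x-axis gridline crossings are at x ∈ {-1, 0}; it crosses the y-axis at the gridline y = 0.
(c) Together with the visible shape, these determine p as stated.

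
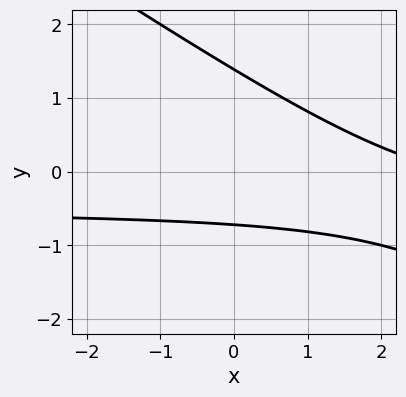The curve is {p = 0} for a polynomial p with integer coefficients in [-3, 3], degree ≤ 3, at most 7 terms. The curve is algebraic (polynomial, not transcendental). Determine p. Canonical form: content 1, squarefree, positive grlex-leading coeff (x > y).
2*x*y + 3*y^2 + x - 2*y - 3

Degree: no degree-1 curve has this shape, so deg p = 2.
From the visible intercepts: no x-intercept at any integer in the box.
Assembling these constraints gives the stated polynomial.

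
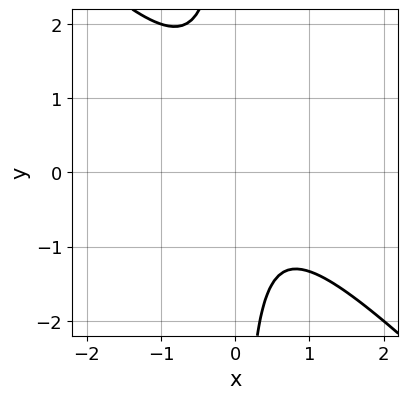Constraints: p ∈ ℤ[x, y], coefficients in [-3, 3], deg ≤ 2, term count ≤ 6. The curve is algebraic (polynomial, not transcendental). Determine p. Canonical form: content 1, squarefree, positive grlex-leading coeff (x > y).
3*x^2 + 3*x*y - x + 2

The degree is 2 — the shape is more complex than any degree-1 curve.
Checking where it meets the axes: no y-intercept at any integer in the box; it misses every integer gridline on the x-axis.
Putting this together gives p.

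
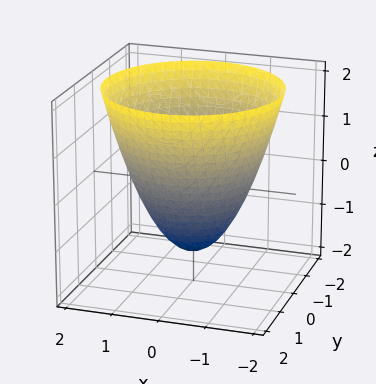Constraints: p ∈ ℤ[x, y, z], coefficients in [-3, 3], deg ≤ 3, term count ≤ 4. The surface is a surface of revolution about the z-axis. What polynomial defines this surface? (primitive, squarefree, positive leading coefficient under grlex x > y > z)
2*x^2 + 2*y^2 - 2*z - 3

deg p = 2. No degree-1 surface has this shape.
Symmetries: rotational symmetry about the z-axis ⇒ p depends on x, y only through x² + y².
Reading off the gridlines: a circular section at z = 0 has radius between 1 and 2.
Together with the visible shape, these determine p as stated.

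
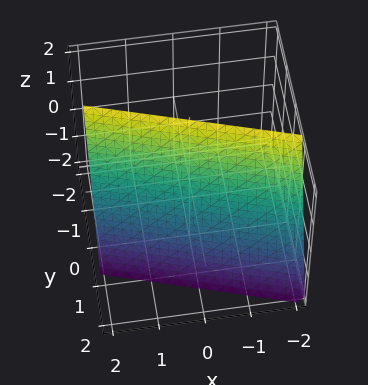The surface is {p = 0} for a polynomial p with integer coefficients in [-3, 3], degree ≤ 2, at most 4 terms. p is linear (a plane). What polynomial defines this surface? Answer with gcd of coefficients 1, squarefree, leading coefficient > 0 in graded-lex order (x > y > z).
1. deg p = 1. Every cross-section is a straight line — this is a plane.
2. Against the integer gridlines: it meets the z-axis at z = 2 (among the integer gridlines); one x-axis crossing is at x = 2.
3. Matching integer coefficients to the picture gives p.

x + 3*y + z - 2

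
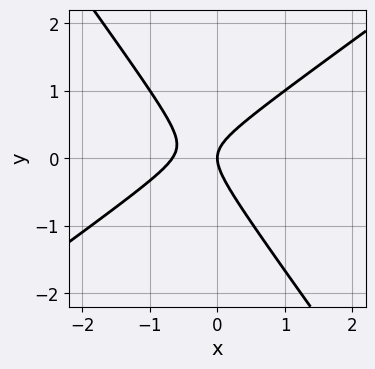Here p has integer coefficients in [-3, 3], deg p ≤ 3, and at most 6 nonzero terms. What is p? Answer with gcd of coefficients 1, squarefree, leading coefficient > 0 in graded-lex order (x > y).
1. Degree: a generic line meets the curve in up to 2 points, so deg p = 2.
2. Against the integer gridlines: it crosses the x-axis at the gridline x = 0; it meets the y-axis at y = 0 (among the integer gridlines).
3. Matching integer coefficients to the picture gives p.

3*x^2 - 2*x*y - 3*y^2 + 2*x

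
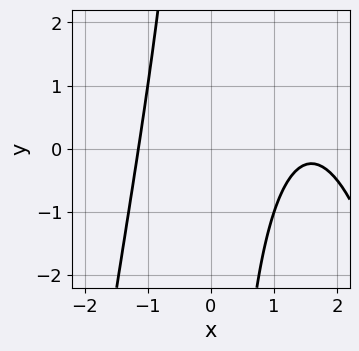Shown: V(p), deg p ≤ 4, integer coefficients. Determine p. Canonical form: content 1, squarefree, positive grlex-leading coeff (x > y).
1. The degree is 3 — a generic line meets the curve in up to 3 points.
2. Against the integer gridlines: it misses every integer gridline on the y-axis.
3. Matching integer coefficients to the picture gives p.

x^3 - 2*x^2 + x*y - x + 3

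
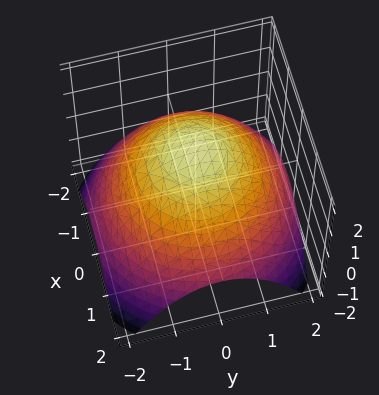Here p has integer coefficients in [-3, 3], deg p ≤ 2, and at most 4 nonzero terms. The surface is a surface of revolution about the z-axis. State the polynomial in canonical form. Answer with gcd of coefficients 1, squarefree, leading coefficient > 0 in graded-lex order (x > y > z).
x^2 + y^2 + 2*z - 3

deg p = 2. The shape is more complex than any degree-1 surface.
Symmetries: rotational symmetry about the z-axis ⇒ p depends on x, y only through x² + y².
Against the integer gridlines: a circular section at z = 0 has radius between 1 and 2.
Together with the visible shape, these determine p as stated.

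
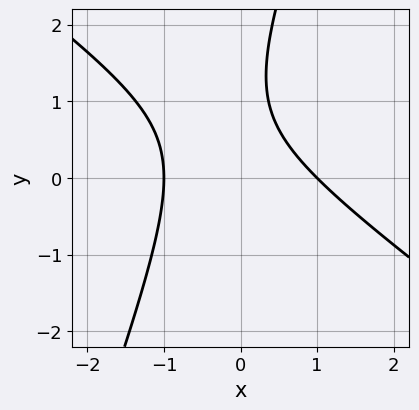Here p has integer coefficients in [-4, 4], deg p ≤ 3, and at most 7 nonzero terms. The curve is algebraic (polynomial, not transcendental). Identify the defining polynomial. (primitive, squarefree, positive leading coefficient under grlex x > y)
(a) deg p = 2. A generic line meets the curve in up to 2 points.
(b) Checking where it meets the axes: among the integer gridlines, it crosses the x-axis at x ∈ {-1, 1}; no y-intercept at any integer in the box.
(c) Fitting integer coefficients to these (and the overall shape) gives p.

2*x^2 + 2*x*y - y^2 + 2*y - 2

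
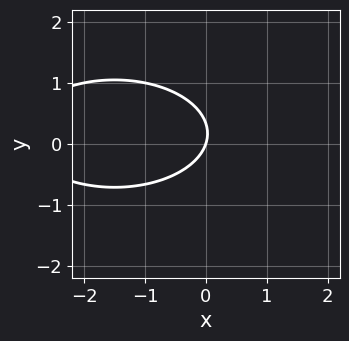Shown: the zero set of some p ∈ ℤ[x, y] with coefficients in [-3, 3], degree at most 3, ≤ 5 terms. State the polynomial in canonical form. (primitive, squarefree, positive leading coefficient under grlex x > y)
1. The degree is 2 — a generic line meets the curve in up to 2 points.
2. From the axis intercepts and sections: one x-axis crossing is at x = 0; it meets the y-axis at y = 0 (among the integer gridlines).
3. Matching integer coefficients to the picture gives p.

x^2 + 3*y^2 + 3*x - y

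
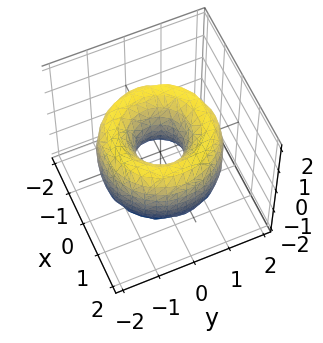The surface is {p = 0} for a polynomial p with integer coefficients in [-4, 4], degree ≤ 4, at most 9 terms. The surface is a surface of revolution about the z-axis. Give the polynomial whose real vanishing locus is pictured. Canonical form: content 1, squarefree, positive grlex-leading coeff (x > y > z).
x^4 + 2*x^2*y^2 + y^4 - 3*x^2 - 3*y^2 + z^2 + 1

(a) Degree: a generic line meets the surface in up to 4 points, so deg p = 4.
(b) Symmetries: the surface is invariant under rotation about z: p = q(x² + y², z).
(c) From the axis intercepts and sections: the surface avoids every integer z-axis point in the box; a circular section at z = -1 has radius exactly 1.
(d) The integer polynomial consistent with all of this is the stated p.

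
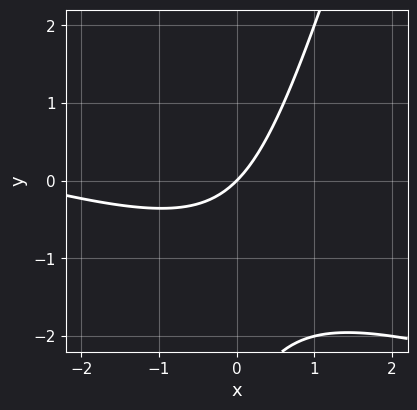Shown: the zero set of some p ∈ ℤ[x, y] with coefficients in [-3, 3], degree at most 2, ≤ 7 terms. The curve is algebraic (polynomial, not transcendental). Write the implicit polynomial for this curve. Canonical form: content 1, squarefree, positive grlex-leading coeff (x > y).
x^2 + 3*x*y - y^2 + 3*x - 3*y

(a) Degree: a generic line meets the curve in up to 2 points, so deg p = 2.
(b) Observable constraints: it crosses the x-axis at the gridline x = 0; it meets the y-axis at y = 0 (among the integer gridlines).
(c) Solving for integer coefficients yields p as stated.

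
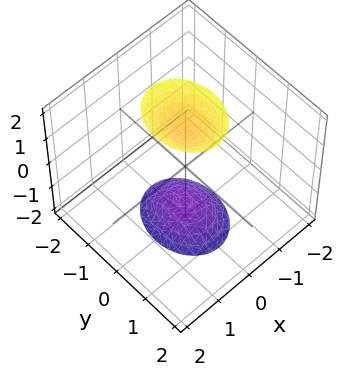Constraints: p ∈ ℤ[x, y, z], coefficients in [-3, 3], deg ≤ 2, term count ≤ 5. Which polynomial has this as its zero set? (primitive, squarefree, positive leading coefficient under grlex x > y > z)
3*x^2 + 2*y^2 - z^2 + 2

1. I count 2 distinct pieces.
2. The degree is 2 — two separate bowl-shaped sheets opening away from each other; a quadric.
3. Symmetries: mirror symmetry z ↦ −z ⇒ only even powers of z; it's symmetric under x → −x, forcing even powers of x; mirror symmetry y ↦ −y ⇒ only even powers of y.
4. From the axis intercepts and sections: no x-intercept at any integer in the box; no y-intercept at any integer in the box.
5. These observations pin down the coefficients.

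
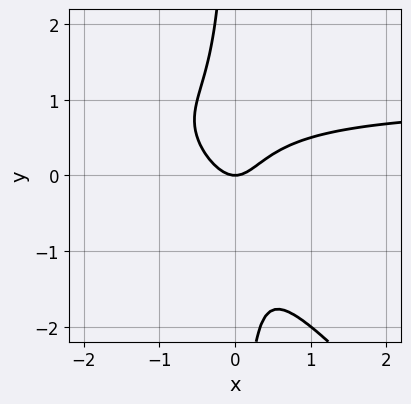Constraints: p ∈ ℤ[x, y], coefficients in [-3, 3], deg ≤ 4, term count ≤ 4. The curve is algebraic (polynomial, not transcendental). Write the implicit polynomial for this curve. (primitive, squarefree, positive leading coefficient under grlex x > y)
(a) The degree is 3 — no degree-2 curve has this shape.
(b) Observable constraints: one y-axis crossing is at y = 0; it crosses the x-axis at the gridline x = 0.
(c) Matching integer coefficients to the picture gives p.

2*x^2*y + 2*x*y^2 - 2*x^2 + y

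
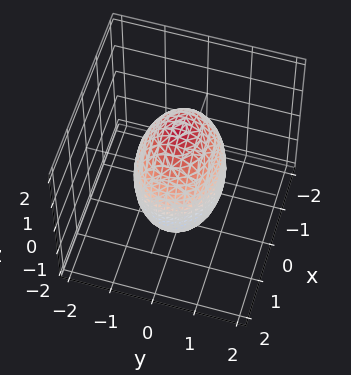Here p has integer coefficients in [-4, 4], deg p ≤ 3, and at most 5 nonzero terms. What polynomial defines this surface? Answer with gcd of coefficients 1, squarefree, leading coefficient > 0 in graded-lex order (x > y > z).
First, the degree is 2 — bounded and convex; a quadric.
Next, symmetries: the x ↦ −x reflection is a symmetry, so x appears only in even powers; mirror symmetry y ↦ −y ⇒ only even powers of y; mirror symmetry z ↦ −z ⇒ only even powers of z.
Then, from the visible intercepts: among the integer gridlines, it crosses the y-axis at y ∈ {-1, 1}.
Finally, together with the visible shape, these determine p as stated.

2*x^2 + 3*y^2 + z^2 - 3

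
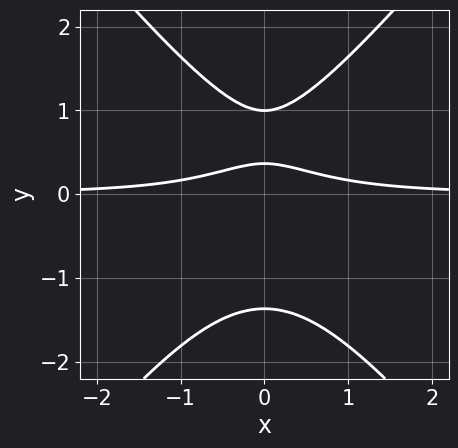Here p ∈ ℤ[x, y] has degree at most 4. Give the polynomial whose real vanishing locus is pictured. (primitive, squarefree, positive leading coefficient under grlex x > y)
(a) The degree is 3 — a generic line meets the curve in up to 3 points.
(b) Symmetries: it's symmetric under x → −x, forcing even powers of x.
(c) From the axis intercepts and sections: no x-intercept at any integer in the box; it meets the y-axis at y = 1 (among the integer gridlines).
(d) Solving for integer coefficients yields p as stated.

3*x^2*y - 2*y^3 + 3*y - 1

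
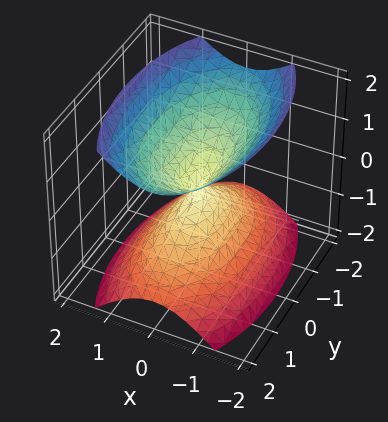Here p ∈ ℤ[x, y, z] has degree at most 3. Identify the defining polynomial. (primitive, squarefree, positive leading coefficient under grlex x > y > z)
3*x^2 + y^2 - 2*z^2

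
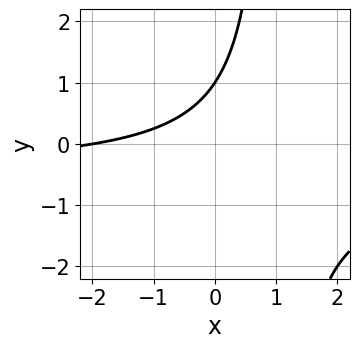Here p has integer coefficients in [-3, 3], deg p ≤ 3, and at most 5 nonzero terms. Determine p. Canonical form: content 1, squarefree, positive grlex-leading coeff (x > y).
2*x*y + x - 2*y + 2

1. deg p = 2.
2. Against the integer gridlines: one x-axis crossing is at x = -2; one y-axis crossing is at y = 1.
3. Solving for integer coefficients yields p as stated.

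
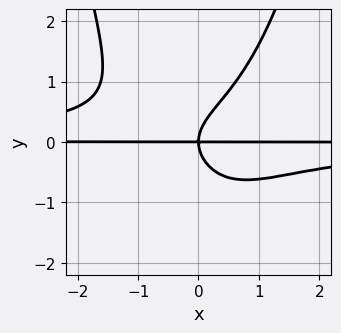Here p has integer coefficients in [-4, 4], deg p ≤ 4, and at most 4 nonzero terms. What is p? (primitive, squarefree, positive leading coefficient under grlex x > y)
x^2*y^2 - y^3 + x*y

1. deg p = 4. The shape is more complex than any degree-3 curve.
2. Observable constraints: one y-axis crossing is at y = 0; the visible x-axis segment lies entirely on the curve.
3. Fitting integer coefficients to these (and the overall shape) gives p.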